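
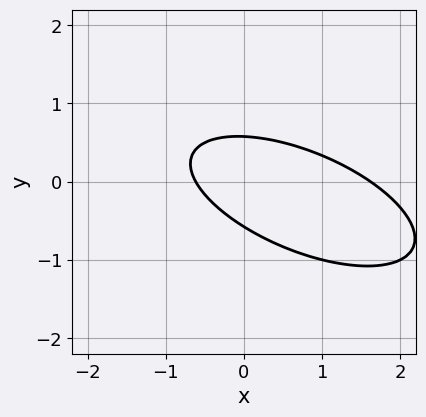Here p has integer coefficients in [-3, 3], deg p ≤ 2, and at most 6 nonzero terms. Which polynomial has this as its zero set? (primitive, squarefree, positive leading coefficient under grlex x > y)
The degree is 2 — a generic line meets the curve in up to 2 points.
The integer polynomial consistent with all of this is the stated p.

x^2 + 2*x*y + 3*y^2 - x - 1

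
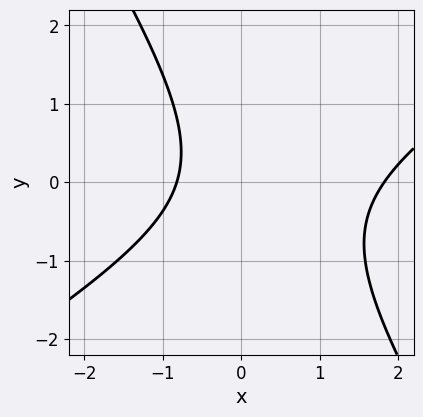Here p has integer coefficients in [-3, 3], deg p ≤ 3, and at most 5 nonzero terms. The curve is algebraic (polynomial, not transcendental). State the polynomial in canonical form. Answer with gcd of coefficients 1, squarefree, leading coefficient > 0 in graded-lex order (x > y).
2*x^2 - 2*x*y - 2*y^2 - 2*x - 3

First, the degree is 2 — no degree-1 curve has this shape.
Next, from the visible intercepts: no y-intercept at any integer in the box.
Finally, fitting integer coefficients to these (and the overall shape) gives p.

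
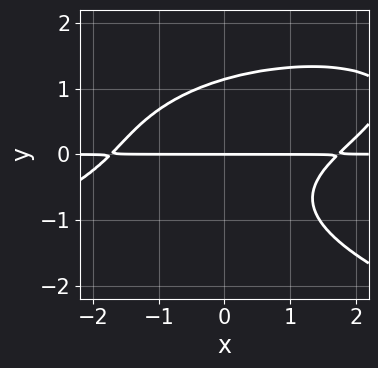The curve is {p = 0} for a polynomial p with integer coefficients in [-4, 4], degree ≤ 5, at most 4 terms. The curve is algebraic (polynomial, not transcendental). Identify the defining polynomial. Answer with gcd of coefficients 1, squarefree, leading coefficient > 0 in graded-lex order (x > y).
(a) The degree is 4 — no degree-3 curve has this shape.
(b) Observable constraints: it crosses the y-axis at the gridline y = 0; the visible x-axis segment lies entirely on the curve.
(c) Solving for integer coefficients yields p as stated.

2*y^4 + x^2*y - 2*x*y^2 - 3*y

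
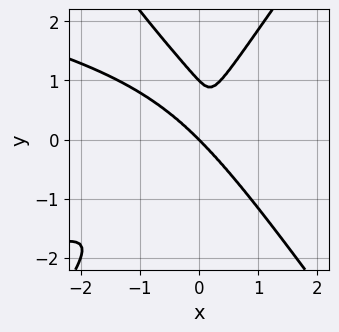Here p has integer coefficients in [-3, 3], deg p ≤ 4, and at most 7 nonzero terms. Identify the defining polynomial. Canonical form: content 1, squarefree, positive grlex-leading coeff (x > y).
2*x^2*y^2 - y^4 + 2*x^3 - x*y^2 + y^3

1. The degree is 4 — a generic line meets the curve in up to 4 points.
2. Against the integer gridlines: the y-axis gridline crossings are at y ∈ {0, 1}; one x-axis crossing is at x = 0.
3. Together with the visible shape, these determine p as stated.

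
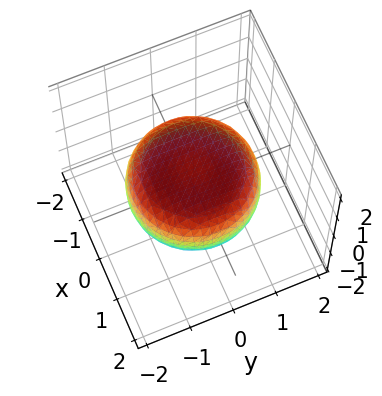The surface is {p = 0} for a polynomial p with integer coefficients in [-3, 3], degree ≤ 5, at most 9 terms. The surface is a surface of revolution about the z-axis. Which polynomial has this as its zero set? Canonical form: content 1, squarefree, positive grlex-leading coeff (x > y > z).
x^4 + 2*x^2*y^2 + y^4 - x^2 - y^2 + 3*z^2 - 2

First, degree: the shape is more complex than any degree-3 surface, so deg p = 4.
Then, symmetries: rotational symmetry about the z-axis ⇒ p depends on x, y only through x² + y².
Then, against the integer gridlines: a circular section at z = 0 has radius between 1 and 2.
Finally, the integer polynomial consistent with all of this is the stated p.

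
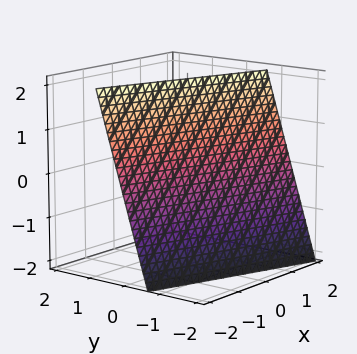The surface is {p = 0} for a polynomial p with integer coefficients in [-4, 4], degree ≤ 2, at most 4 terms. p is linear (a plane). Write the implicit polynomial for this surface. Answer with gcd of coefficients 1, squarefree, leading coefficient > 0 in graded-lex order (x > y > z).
1. deg p = 1. Every cross-section is a straight line — this is a plane.
2. Against the integer gridlines: one x-axis crossing is at x = -2; it crosses the z-axis at the gridline z = 2.
3. The integer polynomial consistent with all of this is the stated p.

x + 3*y - z + 2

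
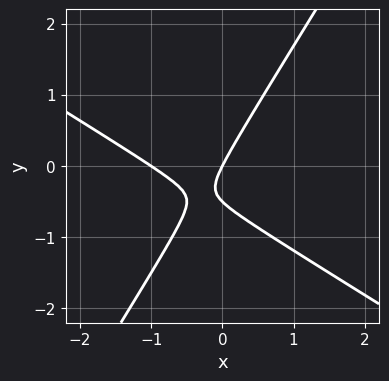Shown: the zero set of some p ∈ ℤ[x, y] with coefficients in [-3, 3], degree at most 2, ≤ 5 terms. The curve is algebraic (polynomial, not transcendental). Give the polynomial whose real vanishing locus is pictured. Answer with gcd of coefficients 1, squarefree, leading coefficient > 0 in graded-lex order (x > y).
(a) Degree: the shape is more complex than any degree-1 curve, so deg p = 2.
(b) From the visible intercepts: among the integer gridlines, it crosses the x-axis at x ∈ {-1, 0}; it meets the y-axis at y = 0 (among the integer gridlines).
(c) Together with the visible shape, these determine p as stated.

2*x^2 + 2*x*y - 2*y^2 + 2*x - y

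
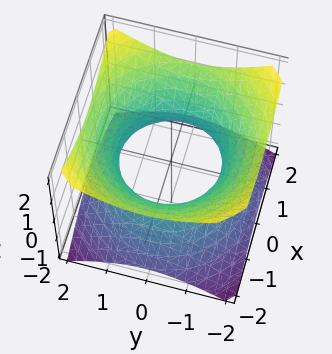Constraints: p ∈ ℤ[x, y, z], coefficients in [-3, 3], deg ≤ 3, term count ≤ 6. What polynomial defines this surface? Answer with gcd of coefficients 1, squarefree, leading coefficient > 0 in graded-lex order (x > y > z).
1. Degree: an hourglass — one-sheet hyperboloid; a quadric, so deg p = 2.
2. Symmetries: the z ↦ −z reflection is a symmetry, so z appears only in even powers; the surface is invariant under rotation about z: p = q(x² + y², z).
3. Reading off the gridlines: no z-intercept at any integer in the box; a circular section at z = 1 has radius between 1 and 2.
4. These observations pin down the coefficients.

2*x^2 + 2*y^2 - 3*z^2 - 3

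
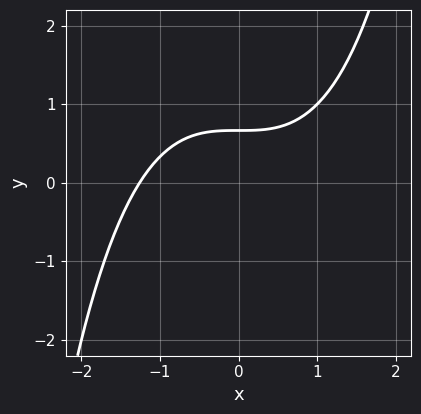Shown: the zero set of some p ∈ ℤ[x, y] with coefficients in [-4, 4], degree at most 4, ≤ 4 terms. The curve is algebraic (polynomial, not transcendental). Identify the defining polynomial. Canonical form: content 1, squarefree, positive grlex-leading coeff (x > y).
x^3 - 3*y + 2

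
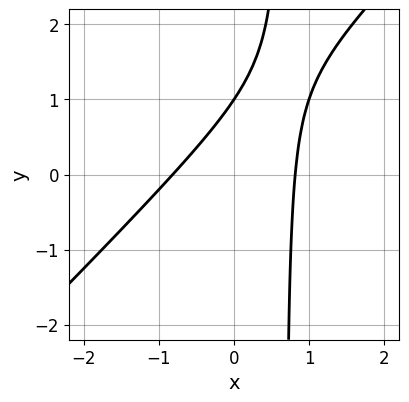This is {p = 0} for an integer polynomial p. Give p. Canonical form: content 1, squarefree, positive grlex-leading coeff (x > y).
First, deg p = 2. No degree-1 curve has this shape.
Then, checking where it meets the axes: one y-axis crossing is at y = 1.
Finally, together with the visible shape, these determine p as stated.

3*x^2 - 3*x*y + 2*y - 2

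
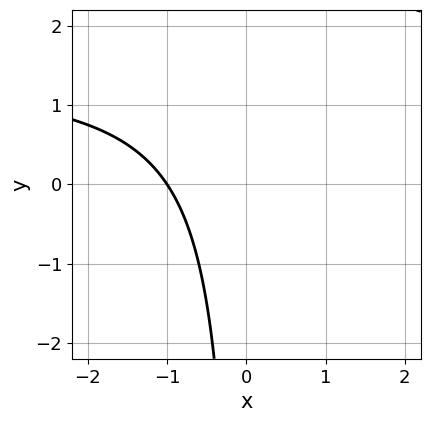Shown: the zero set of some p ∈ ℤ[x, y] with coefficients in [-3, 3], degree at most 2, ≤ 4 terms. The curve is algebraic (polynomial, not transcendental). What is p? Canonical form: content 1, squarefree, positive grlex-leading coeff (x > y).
2*x*y - 3*x - 3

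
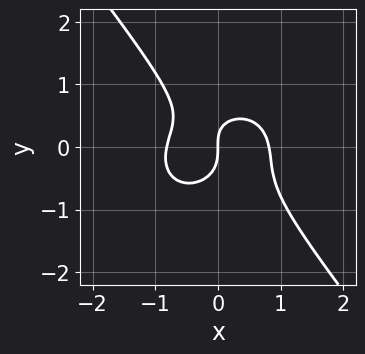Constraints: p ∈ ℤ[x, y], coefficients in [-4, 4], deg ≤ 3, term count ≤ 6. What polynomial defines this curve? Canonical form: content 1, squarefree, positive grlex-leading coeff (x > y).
(a) deg p = 3.
(b) From the visible intercepts: it meets the x-axis at x = 0 (among the integer gridlines); one y-axis crossing is at y = 0.
(c) Assembling these constraints gives the stated polynomial.

3*x^3 + 2*x*y^2 + 3*y^3 + x*y - 2*x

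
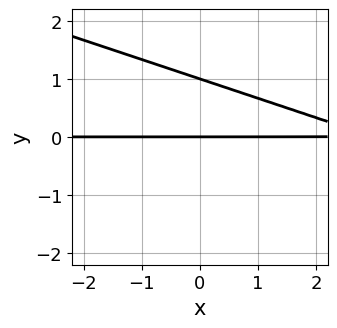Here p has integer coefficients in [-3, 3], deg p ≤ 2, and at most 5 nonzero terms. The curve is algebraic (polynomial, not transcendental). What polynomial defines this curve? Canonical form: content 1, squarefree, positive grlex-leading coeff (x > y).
First, degree: a generic line meets the curve in up to 2 points, so deg p = 2.
Then, observable constraints: every point of the x-axis in the box is on the curve; among the integer gridlines, it crosses the y-axis at y ∈ {0, 1}.
Finally, putting this together gives p.

x*y + 3*y^2 - 3*y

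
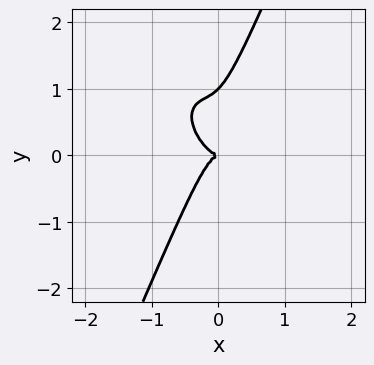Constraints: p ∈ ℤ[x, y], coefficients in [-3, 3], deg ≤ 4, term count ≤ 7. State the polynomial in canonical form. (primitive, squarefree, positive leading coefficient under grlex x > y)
First, the degree is 3 — the shape is more complex than any degree-2 curve.
Then, observable constraints: the y-axis gridline crossings are at y ∈ {0, 1}; one x-axis crossing is at x = 0.
Finally, matching integer coefficients to the picture gives p.

3*x^3 + 2*x^2*y + x*y^2 - y^3 + y^2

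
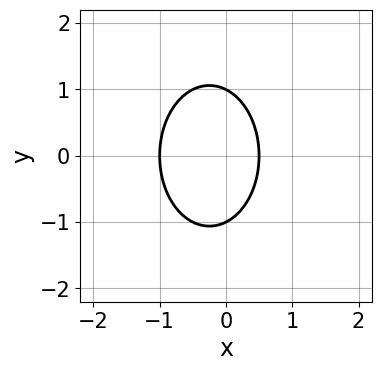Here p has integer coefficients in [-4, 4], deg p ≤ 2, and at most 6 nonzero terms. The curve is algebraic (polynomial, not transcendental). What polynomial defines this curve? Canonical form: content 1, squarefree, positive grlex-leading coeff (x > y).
2*x^2 + y^2 + x - 1

(a) Degree: a generic line meets the curve in up to 2 points, so deg p = 2.
(b) Symmetries: mirror symmetry y ↦ −y ⇒ only even powers of y.
(c) From the visible intercepts: it crosses the x-axis at the gridline x = -1; among the integer gridlines, it crosses the y-axis at y ∈ {-1, 1}.
(d) Together with the visible shape, these determine p as stated.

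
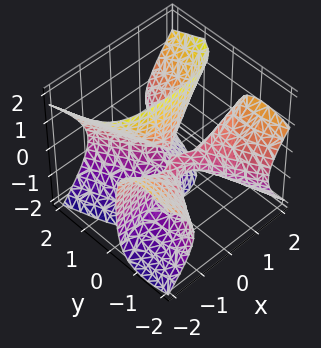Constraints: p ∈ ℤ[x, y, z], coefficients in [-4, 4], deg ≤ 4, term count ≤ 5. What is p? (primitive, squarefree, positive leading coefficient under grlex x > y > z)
3*x^2*y - y^3 - 3*y*z^2 + x^2 - 2*y*z

First, there are 2 components. Treating them together as one polynomial.
Next, deg p = 3. A generic line meets the surface in up to 3 points.
Then, from the axis intercepts and sections: the visible z-axis segment lies entirely on the surface; one x-axis crossing is at x = 0.
Finally, the integer polynomial consistent with all of this is the stated p.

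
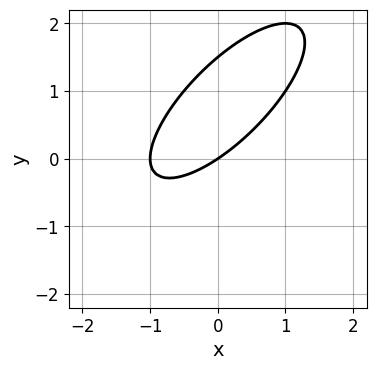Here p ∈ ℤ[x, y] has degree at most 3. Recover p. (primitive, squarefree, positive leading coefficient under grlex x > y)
2*x^2 - 3*x*y + 2*y^2 + 2*x - 3*y

Degree: no degree-1 curve has this shape, so deg p = 2.
Reading off the gridlines: it meets the y-axis at y = 0 (among the integer gridlines); the x-axis gridline crossings are at x ∈ {-1, 0}.
Matching integer coefficients to the picture gives p.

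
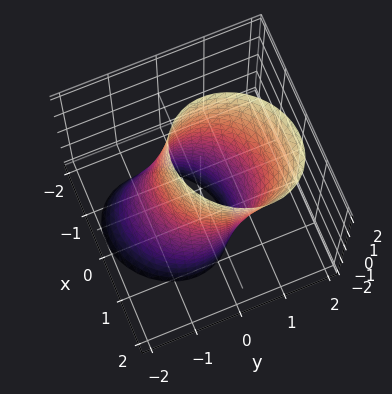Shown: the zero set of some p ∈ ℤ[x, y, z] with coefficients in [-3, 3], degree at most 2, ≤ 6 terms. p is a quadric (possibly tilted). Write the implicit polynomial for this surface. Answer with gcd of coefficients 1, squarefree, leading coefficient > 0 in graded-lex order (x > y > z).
First, deg p = 2.
Then, from the visible intercepts: the x-axis gridline crossings are at x ∈ {-1, 1}; among the integer gridlines, it crosses the y-axis at y ∈ {-1, 1}; it misses every integer gridline on the z-axis.
Finally, the integer polynomial consistent with all of this is the stated p.

3*x^2 - x*y + 3*y^2 - 2*y*z - 3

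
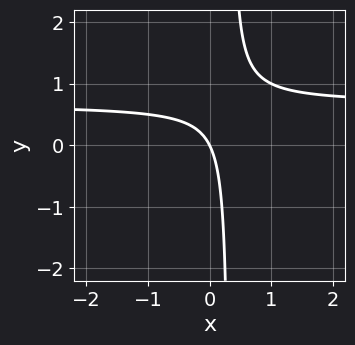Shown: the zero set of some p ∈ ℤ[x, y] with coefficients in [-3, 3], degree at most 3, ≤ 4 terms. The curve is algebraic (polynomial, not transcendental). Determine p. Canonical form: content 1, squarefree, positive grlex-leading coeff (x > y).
1. Degree: no degree-1 curve has this shape, so deg p = 2.
2. From the visible intercepts: it crosses the y-axis at the gridline y = 0; one x-axis crossing is at x = 0.
3. Assembling these constraints gives the stated polynomial.

3*x*y - 2*x - y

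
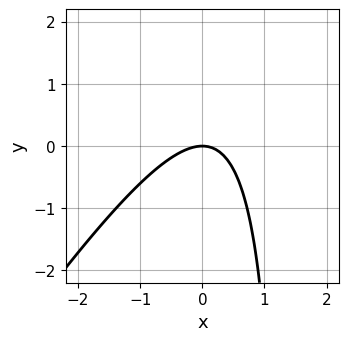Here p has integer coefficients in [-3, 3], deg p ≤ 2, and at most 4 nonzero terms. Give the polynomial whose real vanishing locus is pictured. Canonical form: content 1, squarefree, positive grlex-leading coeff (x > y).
Degree: the shape is more complex than any degree-1 curve, so deg p = 2.
Checking where it meets the axes: one y-axis crossing is at y = 0; one x-axis crossing is at x = 0.
These observations pin down the coefficients.

3*x^2 - 2*x*y + 3*y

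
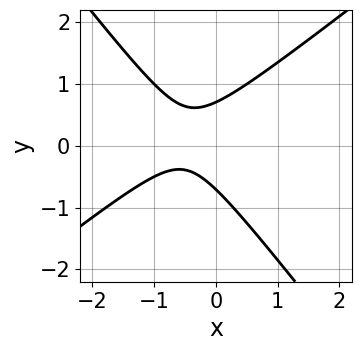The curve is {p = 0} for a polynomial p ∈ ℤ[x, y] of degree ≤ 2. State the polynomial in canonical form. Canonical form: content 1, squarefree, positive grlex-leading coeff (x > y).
2*x^2 - x*y - 2*y^2 + 2*x + 1

Degree: the shape is more complex than any degree-1 curve, so deg p = 2.
Against the integer gridlines: the curve avoids every integer x-axis point in the box.
Solving for integer coefficients yields p as stated.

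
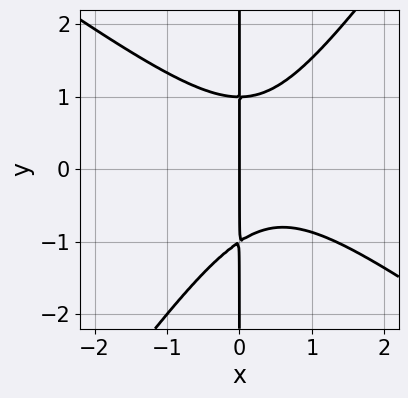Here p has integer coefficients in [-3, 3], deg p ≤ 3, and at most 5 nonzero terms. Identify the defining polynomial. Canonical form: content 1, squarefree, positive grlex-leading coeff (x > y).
1. Degree: no degree-2 curve has this shape, so deg p = 3.
2. Observable constraints: every point of the y-axis in the box is on the curve; it crosses the x-axis at the gridline x = 0.
3. Fitting integer coefficients to these (and the overall shape) gives p.

3*x^3 + 2*x^2*y - 3*x*y^2 - 2*x^2 + 3*x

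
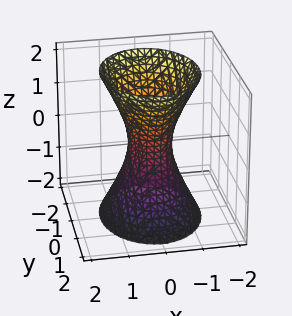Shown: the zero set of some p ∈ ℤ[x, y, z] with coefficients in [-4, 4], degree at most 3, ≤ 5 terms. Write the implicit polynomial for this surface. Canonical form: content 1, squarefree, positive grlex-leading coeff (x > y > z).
3*x^2 + 2*y^2 - z^2 - 1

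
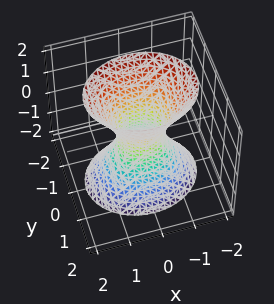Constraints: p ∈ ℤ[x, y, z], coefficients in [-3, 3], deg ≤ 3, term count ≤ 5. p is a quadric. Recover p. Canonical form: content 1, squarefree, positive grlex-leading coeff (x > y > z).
2*x^2 + 3*y^2 - z^2 - 1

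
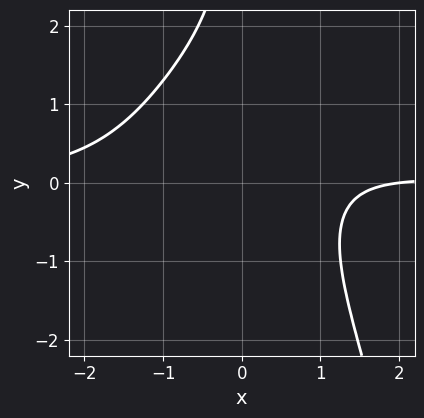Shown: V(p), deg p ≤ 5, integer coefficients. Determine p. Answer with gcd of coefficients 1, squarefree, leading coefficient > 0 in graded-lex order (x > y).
x^3*y + x*y^2 - x + 2

Degree: no degree-3 curve has this shape, so deg p = 4.
From the axis intercepts and sections: one x-axis crossing is at x = 2; the curve avoids every integer y-axis point in the box.
Putting this together gives p.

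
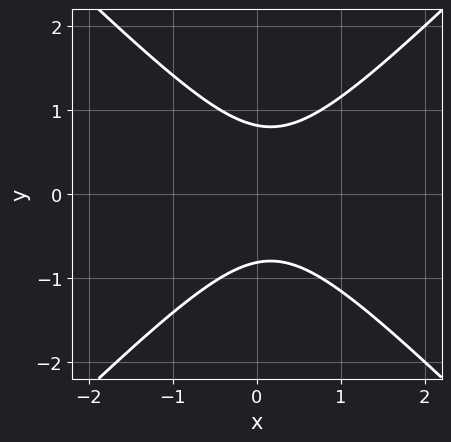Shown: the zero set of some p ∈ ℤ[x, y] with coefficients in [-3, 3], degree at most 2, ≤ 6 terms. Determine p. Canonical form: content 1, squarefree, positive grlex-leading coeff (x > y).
3*x^2 - 3*y^2 - x + 2

(a) Degree: no degree-1 curve has this shape, so deg p = 2.
(b) Symmetries: mirror symmetry y ↦ −y ⇒ only even powers of y.
(c) Observable constraints: no x-intercept at any integer in the box.
(d) Together with the visible shape, these determine p as stated.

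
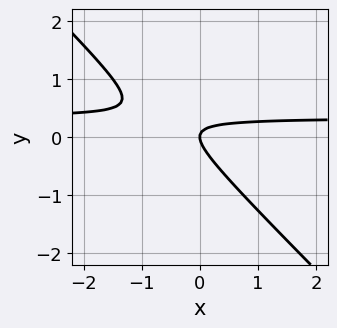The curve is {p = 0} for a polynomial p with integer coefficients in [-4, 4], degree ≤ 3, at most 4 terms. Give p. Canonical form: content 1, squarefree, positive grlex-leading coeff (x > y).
3*x*y + 3*y^2 - x

Degree: no degree-1 curve has this shape, so deg p = 2.
Observable constraints: it meets the x-axis at x = 0 (among the integer gridlines); it meets the y-axis at y = 0 (among the integer gridlines).
Solving for integer coefficients yields p as stated.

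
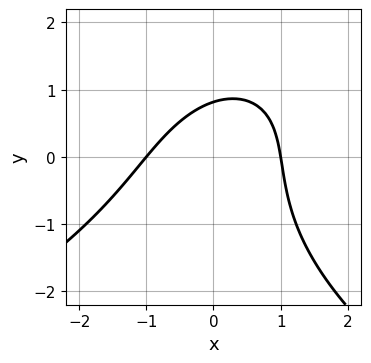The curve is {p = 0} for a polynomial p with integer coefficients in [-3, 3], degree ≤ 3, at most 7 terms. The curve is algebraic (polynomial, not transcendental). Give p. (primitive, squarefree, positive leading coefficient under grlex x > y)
y^3 + 3*x^2 - 2*x*y + 3*y - 3

The degree is 3 — no degree-2 curve has this shape.
Reading off the gridlines: among the integer gridlines, it crosses the x-axis at x ∈ {-1, 1}.
Together with the visible shape, these determine p as stated.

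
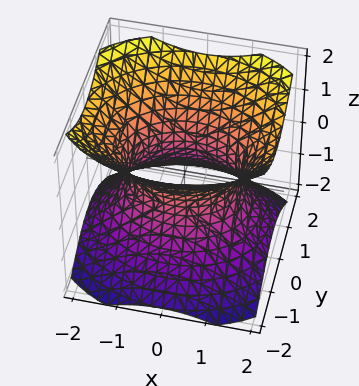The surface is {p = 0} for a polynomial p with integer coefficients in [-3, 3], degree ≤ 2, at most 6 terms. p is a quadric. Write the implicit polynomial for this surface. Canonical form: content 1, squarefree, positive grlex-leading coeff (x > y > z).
2*x^2 + 3*y^2 - 3*z^2 - 3

(a) deg p = 2. An hourglass — one-sheet hyperboloid; a quadric.
(b) Symmetries: mirror symmetry x ↦ −x ⇒ only even powers of x; it's symmetric under z → −z, forcing even powers of z; it's symmetric under y → −y, forcing even powers of y.
(c) Reading off the gridlines: the y-axis gridline crossings are at y ∈ {-1, 1}; no z-intercept at any integer in the box.
(d) These observations pin down the coefficients.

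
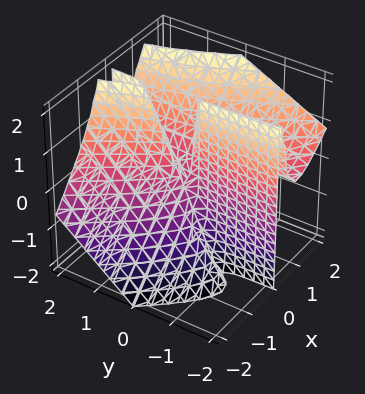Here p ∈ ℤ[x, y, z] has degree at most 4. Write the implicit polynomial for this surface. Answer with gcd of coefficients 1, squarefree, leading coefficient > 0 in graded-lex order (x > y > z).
3*x^3 + 2*x^2*y - 3*x^2*z - x*y

The degree is 3 — a generic line meets the surface in up to 3 points.
Reading off the gridlines: every point of the z-axis in the box is on the surface; it meets the x-axis at x = 0 (among the integer gridlines); every point of the y-axis in the box is on the surface.
These observations pin down the coefficients.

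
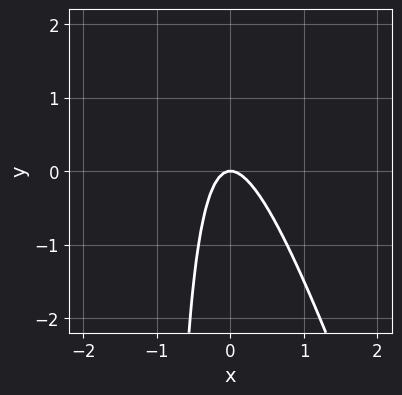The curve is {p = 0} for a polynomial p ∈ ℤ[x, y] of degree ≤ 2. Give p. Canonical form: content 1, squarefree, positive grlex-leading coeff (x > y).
(a) deg p = 2. A generic line meets the curve in up to 2 points.
(b) From the axis intercepts and sections: one x-axis crossing is at x = 0; one y-axis crossing is at y = 0.
(c) The integer polynomial consistent with all of this is the stated p.

3*x^2 + x*y + y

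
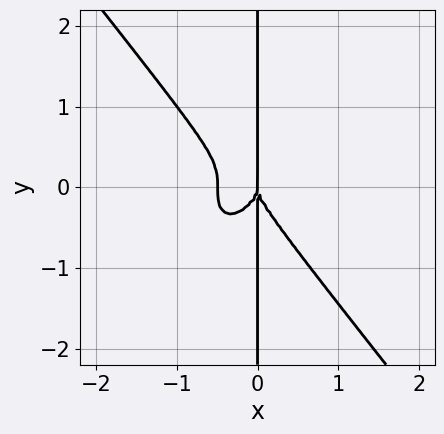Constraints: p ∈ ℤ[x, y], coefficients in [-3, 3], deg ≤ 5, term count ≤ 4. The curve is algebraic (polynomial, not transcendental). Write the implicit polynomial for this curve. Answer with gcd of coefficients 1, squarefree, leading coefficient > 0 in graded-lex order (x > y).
2*x^4 + x*y^3 + x^3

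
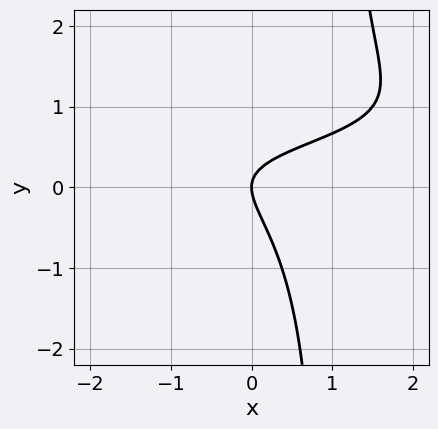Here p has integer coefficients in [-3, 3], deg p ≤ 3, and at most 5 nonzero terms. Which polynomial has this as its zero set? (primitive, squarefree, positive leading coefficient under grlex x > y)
3*x*y^2 - 3*x*y - 3*y^2 + 2*x

First, deg p = 3.
Then, from the visible intercepts: one x-axis crossing is at x = 0; it meets the y-axis at y = 0 (among the integer gridlines).
Finally, fitting integer coefficients to these (and the overall shape) gives p.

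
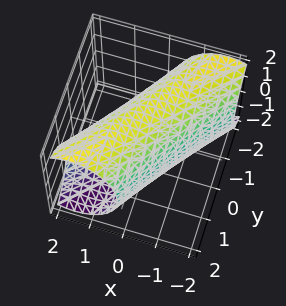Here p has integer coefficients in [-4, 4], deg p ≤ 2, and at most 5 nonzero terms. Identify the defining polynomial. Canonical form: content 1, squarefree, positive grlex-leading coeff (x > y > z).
2*x^2 - 3*x*y + y^2 + z^2 - 3

The degree is 2 — the shape is more complex than any degree-1 surface.
Solving for integer coefficients yields p as stated.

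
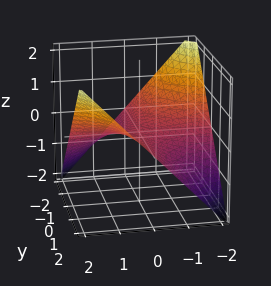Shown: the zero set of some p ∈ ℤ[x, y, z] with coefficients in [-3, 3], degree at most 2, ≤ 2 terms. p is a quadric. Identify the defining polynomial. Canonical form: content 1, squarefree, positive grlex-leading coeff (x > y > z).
Degree: a saddle surface; a quadric, so deg p = 2.
From the axis intercepts and sections: the visible y-axis segment lies entirely on the surface; one z-axis crossing is at z = 0; every point of the x-axis in the box is on the surface.
Fitting integer coefficients to these (and the overall shape) gives p.

x*y - 2*z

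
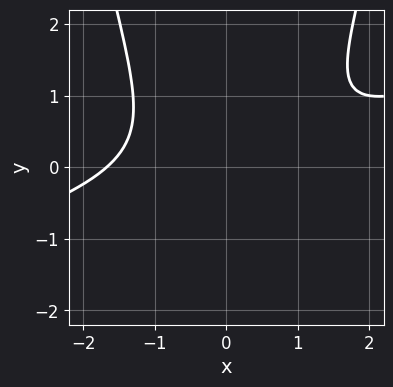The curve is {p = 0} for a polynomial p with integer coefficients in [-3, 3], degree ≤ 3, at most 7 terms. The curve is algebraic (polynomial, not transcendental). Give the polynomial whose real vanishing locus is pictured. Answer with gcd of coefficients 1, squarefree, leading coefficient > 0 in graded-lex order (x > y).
First, deg p = 3.
Then, reading off the gridlines: the curve avoids every integer y-axis point in the box.
Finally, putting this together gives p.

x^3 - 3*x^2*y + 3*y^2 - x + 3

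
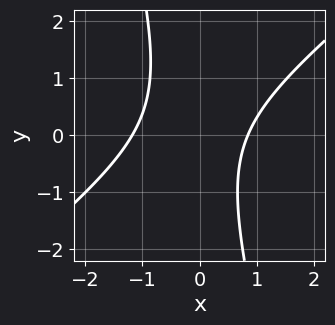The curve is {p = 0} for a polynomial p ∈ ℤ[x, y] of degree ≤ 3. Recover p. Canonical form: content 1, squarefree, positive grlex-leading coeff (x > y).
3*x^2 - 3*x*y - y^2 + x - 3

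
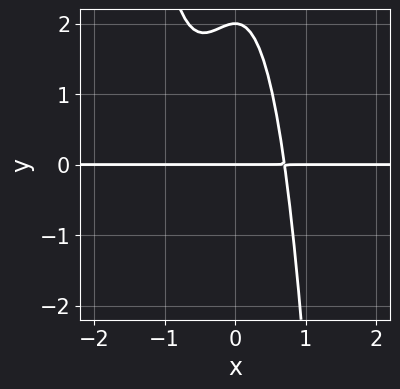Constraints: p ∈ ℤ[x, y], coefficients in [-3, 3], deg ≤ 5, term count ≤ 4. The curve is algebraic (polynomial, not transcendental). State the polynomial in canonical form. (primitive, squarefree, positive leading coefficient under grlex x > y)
The degree is 4 — a generic line meets the curve in up to 4 points.
Observable constraints: the y-axis gridline crossings are at y ∈ {0, 2}; every point of the x-axis in the box is on the curve.
These observations pin down the coefficients.

3*x^3*y + 2*x^2*y + y^2 - 2*y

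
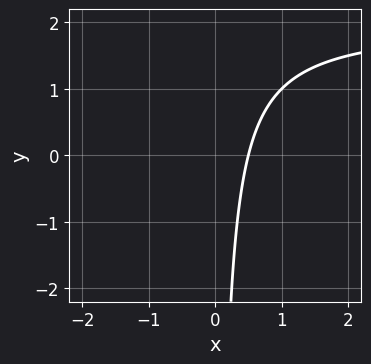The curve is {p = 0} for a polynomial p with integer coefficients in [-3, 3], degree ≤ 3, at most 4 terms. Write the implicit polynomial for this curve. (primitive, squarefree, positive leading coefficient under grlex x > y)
First, degree: a generic line meets the curve in up to 2 points, so deg p = 2.
Then, against the integer gridlines: the curve avoids every integer y-axis point in the box.
Finally, the integer polynomial consistent with all of this is the stated p.

x*y - 2*x + 1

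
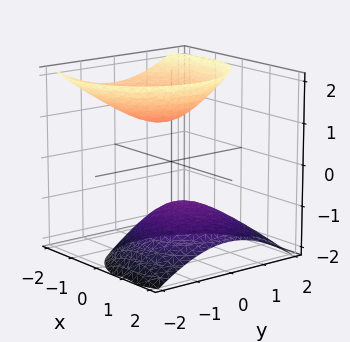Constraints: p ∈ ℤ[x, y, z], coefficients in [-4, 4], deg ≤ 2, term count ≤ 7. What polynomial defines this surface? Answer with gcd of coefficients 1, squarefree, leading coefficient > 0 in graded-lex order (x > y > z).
First, I count 2 distinct pieces.
Then, deg p = 2.
Next, observable constraints: the z-axis gridline crossings are at z ∈ {-1, 1}; it misses every integer gridline on the x-axis.
Finally, matching integer coefficients to the picture gives p.

x^2 + x*z + y^2 - z^2 + 1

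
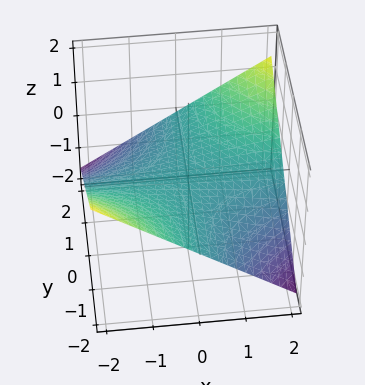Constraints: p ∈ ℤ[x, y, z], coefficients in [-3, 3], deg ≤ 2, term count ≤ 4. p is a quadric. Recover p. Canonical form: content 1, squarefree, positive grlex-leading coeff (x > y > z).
1. Degree: a hyperbolic paraboloid; a quadric, so deg p = 2.
2. Reading off the gridlines: the visible y-axis segment lies entirely on the surface; it crosses the z-axis at the gridline z = 0; the visible x-axis segment lies entirely on the surface.
3. Assembling these constraints gives the stated polynomial.

x*y - 3*z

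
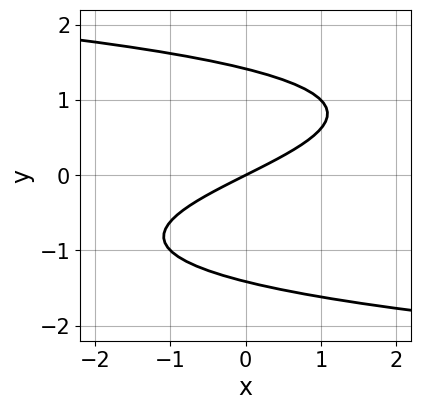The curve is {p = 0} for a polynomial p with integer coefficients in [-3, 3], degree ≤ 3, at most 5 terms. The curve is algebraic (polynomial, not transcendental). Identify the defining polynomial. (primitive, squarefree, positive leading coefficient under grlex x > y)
First, deg p = 3.
Next, observable constraints: it meets the y-axis at y = 0 (among the integer gridlines); it meets the x-axis at x = 0 (among the integer gridlines).
Finally, putting this together gives p.

y^3 + x - 2*y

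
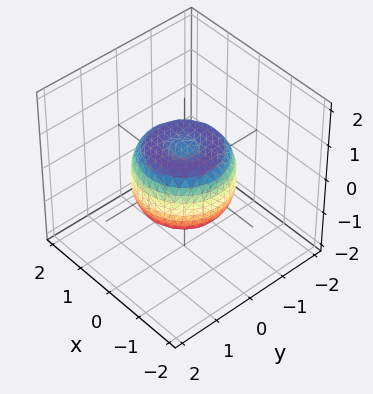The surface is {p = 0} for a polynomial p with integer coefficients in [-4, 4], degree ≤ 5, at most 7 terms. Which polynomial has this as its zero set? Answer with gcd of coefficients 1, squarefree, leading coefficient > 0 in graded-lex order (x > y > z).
2*x^4 + 4*x^2*y^2 + 2*y^4 - 2*x^2 - 2*y^2 + 2*z^2 - 1

First, degree: a generic line meets the surface in up to 4 points, so deg p = 4.
Next, symmetries: rotational symmetry about the z-axis ⇒ p depends on x, y only through x² + y².
Then, reading off the gridlines: a circular section at z = 0 has radius between 1 and 2.
Finally, putting this together gives p.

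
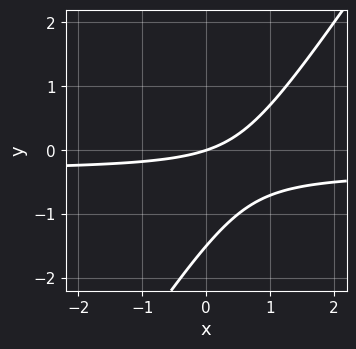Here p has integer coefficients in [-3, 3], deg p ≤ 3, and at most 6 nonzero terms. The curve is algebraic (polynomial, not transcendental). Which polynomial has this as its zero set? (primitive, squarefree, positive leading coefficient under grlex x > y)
(a) deg p = 2. A generic line meets the curve in up to 2 points.
(b) From the axis intercepts and sections: it meets the y-axis at y = 0 (among the integer gridlines); it crosses the x-axis at the gridline x = 0.
(c) Assembling these constraints gives the stated polynomial.

3*x*y - 2*y^2 + x - 3*y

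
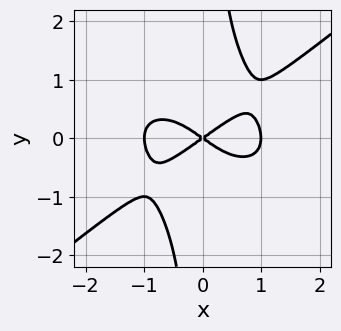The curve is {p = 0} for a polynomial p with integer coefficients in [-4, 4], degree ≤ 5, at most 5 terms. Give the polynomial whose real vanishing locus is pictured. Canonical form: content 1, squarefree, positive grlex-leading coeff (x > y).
x^4 - 2*x*y^3 - x^2 + 2*y^2

First, the degree is 4 — a generic line meets the curve in up to 4 points.
Then, against the integer gridlines: it meets the y-axis at y = 0 (among the integer gridlines); among the integer gridlines, it crosses the x-axis at x ∈ {-1, 0, 1}.
Finally, the integer polynomial consistent with all of this is the stated p.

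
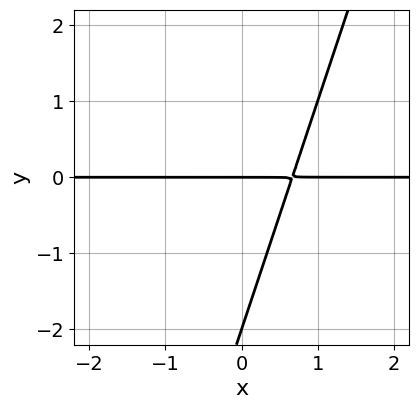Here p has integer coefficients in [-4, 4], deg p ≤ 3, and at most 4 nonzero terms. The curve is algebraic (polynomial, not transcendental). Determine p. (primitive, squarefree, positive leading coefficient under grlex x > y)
3*x*y - y^2 - 2*y

The degree is 2 — the shape is more complex than any degree-1 curve.
Against the integer gridlines: the visible x-axis segment lies entirely on the curve; among the integer gridlines, it crosses the y-axis at y ∈ {-2, 0}.
Together with the visible shape, these determine p as stated.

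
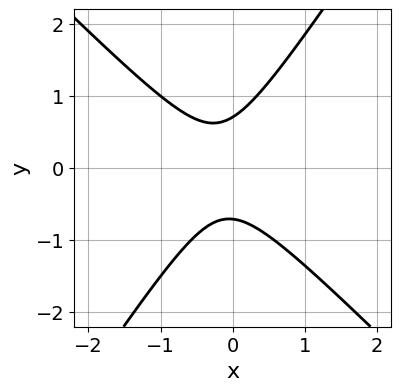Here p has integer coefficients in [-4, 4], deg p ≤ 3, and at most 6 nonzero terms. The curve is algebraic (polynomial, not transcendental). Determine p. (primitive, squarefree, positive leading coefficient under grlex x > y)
3*x^2 + x*y - 2*y^2 + x + 1

(a) Degree: the shape is more complex than any degree-1 curve, so deg p = 2.
(b) From the axis intercepts and sections: the curve avoids every integer x-axis point in the box.
(c) Solving for integer coefficients yields p as stated.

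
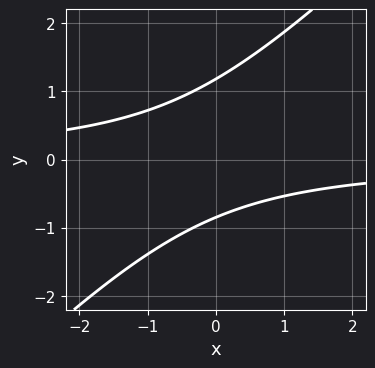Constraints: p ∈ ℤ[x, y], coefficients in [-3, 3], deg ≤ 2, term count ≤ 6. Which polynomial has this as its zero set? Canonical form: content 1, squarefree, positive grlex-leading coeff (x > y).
deg p = 2.
Against the integer gridlines: the curve avoids every integer x-axis point in the box.
These observations pin down the coefficients.

3*x*y - 3*y^2 + y + 3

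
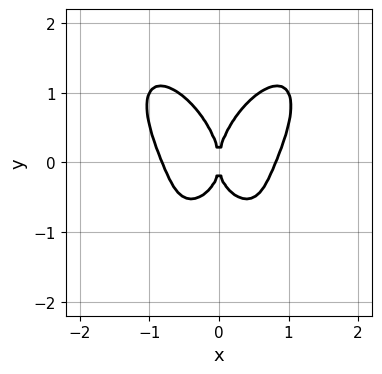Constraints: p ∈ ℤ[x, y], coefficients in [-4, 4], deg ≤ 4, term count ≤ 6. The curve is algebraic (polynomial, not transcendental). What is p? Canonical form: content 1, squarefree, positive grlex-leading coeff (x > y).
1. deg p = 4. A generic line meets the curve in up to 4 points.
2. Symmetries: the x ↦ −x reflection is a symmetry, so x appears only in even powers.
3. Observable constraints: it meets the x-axis at x = 0 (among the integer gridlines); it crosses the y-axis at the gridline y = 0.
4. These observations pin down the coefficients.

3*x^4 + y^4 - 2*x^2*y - 2*x^2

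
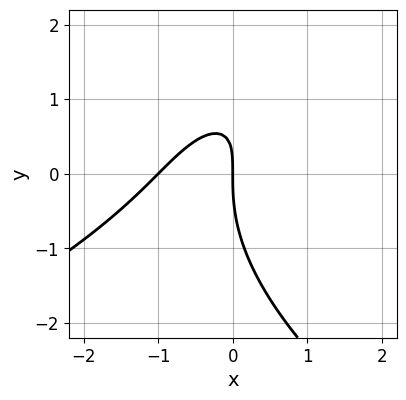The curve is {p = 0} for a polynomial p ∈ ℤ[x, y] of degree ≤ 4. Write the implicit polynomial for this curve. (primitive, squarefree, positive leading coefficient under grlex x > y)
y^3 + 3*x^2 - 3*x*y + 3*x

First, deg p = 3. No degree-2 curve has this shape.
Next, from the axis intercepts and sections: among the integer gridlines, it crosses the x-axis at x ∈ {-1, 0}; one y-axis crossing is at y = 0.
Finally, matching integer coefficients to the picture gives p.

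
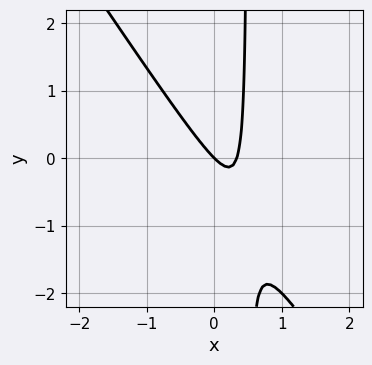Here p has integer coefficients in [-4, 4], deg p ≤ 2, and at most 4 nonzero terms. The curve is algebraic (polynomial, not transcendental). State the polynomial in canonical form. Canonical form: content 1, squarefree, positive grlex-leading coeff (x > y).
First, degree: no degree-1 curve has this shape, so deg p = 2.
Next, observable constraints: it meets the y-axis at y = 0 (among the integer gridlines); one x-axis crossing is at x = 0.
Finally, matching integer coefficients to the picture gives p.

3*x^2 + 2*x*y - x - y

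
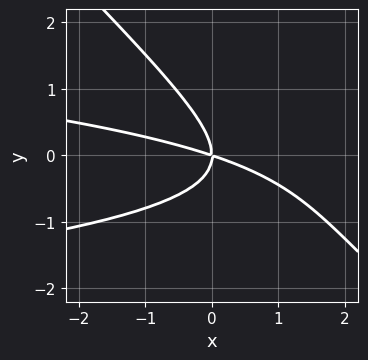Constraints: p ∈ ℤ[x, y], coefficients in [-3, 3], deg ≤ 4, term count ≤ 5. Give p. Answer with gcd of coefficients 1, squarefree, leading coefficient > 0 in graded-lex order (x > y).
3*x*y^2 + 3*y^3 + x^2 + 3*x*y

1. Degree: a generic line meets the curve in up to 3 points, so deg p = 3.
2. From the axis intercepts and sections: it crosses the y-axis at the gridline y = 0; it crosses the x-axis at the gridline x = 0.
3. Solving for integer coefficients yields p as stated.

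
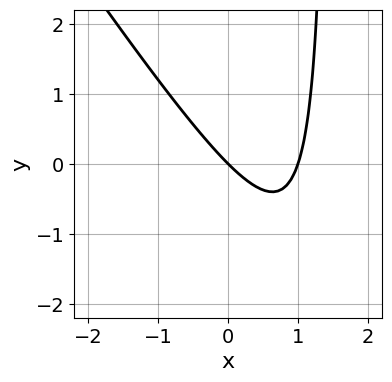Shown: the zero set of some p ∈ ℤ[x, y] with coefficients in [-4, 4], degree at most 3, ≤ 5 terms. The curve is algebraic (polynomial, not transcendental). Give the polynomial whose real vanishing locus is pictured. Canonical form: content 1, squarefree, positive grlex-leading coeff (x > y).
(a) The degree is 2 — the shape is more complex than any degree-1 curve.
(b) Checking where it meets the axes: among the integer gridlines, it crosses the x-axis at x ∈ {0, 1}; one y-axis crossing is at y = 0.
(c) Putting this together gives p.

3*x^2 + 2*x*y - 3*x - 3*y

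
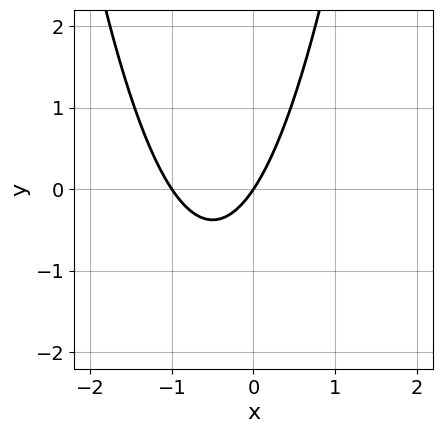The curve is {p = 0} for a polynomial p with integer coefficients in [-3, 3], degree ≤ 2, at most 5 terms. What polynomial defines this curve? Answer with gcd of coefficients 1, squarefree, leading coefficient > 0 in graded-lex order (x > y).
(a) The degree is 2 — no degree-1 curve has this shape.
(b) Reading off the gridlines: among the integer gridlines, it crosses the x-axis at x ∈ {-1, 0}; one y-axis crossing is at y = 0.
(c) The integer polynomial consistent with all of this is the stated p.

3*x^2 + 3*x - 2*y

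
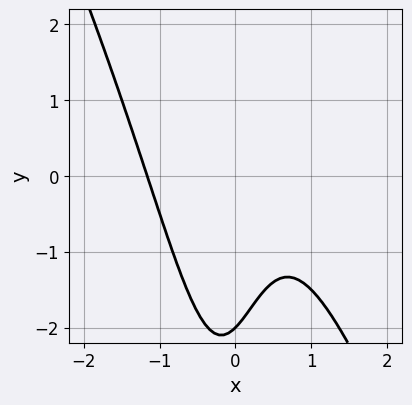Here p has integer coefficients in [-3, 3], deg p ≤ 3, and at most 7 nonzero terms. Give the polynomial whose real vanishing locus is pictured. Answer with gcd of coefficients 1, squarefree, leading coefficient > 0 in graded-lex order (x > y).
2*x^3 + x^2*y - x + y + 2

First, deg p = 3.
Then, against the integer gridlines: it crosses the y-axis at the gridline y = -2.
Finally, putting this together gives p.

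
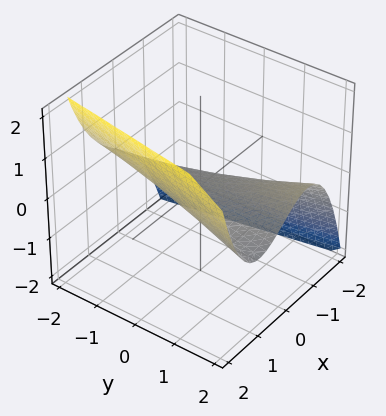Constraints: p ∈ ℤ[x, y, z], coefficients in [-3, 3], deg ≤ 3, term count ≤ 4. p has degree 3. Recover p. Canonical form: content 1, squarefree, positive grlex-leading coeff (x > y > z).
x^3 - x*y - 3*z

(a) deg p = 3. A generic line meets the surface in up to 3 points.
(b) From the visible intercepts: it meets the z-axis at z = 0 (among the integer gridlines); the visible y-axis segment lies entirely on the surface; it meets the x-axis at x = 0 (among the integer gridlines).
(c) The integer polynomial consistent with all of this is the stated p.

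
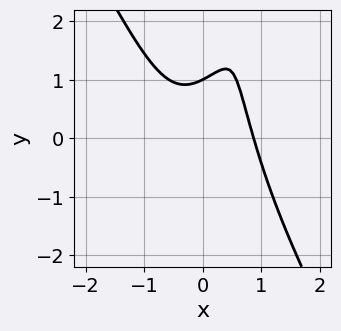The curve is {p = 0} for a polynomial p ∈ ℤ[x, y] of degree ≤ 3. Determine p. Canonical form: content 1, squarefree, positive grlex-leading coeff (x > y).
3*x^3 - x*y^2 + 2*y - 2

First, the degree is 3 — no degree-2 curve has this shape.
Next, observable constraints: it crosses the y-axis at the gridline y = 1.
Finally, solving for integer coefficients yields p as stated.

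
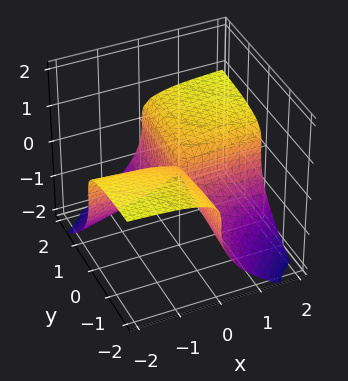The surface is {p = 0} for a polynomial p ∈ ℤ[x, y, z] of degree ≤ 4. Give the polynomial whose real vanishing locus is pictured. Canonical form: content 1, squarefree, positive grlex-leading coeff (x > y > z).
The degree is 3 — no degree-2 surface has this shape.
From the axis intercepts and sections: it meets the z-axis at z = 0 (among the integer gridlines); the visible y-axis segment lies entirely on the surface; the visible x-axis segment lies entirely on the surface.
Assembling these constraints gives the stated polynomial.

x*y*z + z^3 - x*y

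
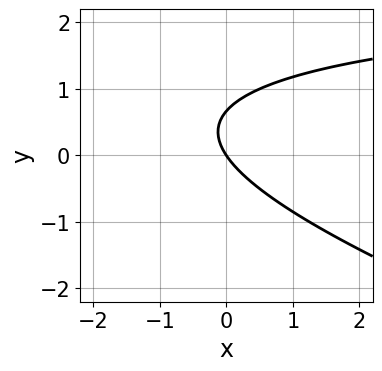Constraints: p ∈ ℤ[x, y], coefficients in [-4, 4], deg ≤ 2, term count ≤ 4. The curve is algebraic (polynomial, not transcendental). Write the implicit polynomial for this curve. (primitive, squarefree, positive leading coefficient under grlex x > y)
Degree: a generic line meets the curve in up to 2 points, so deg p = 2.
Checking where it meets the axes: one y-axis crossing is at y = 0; it crosses the x-axis at the gridline x = 0.
Assembling these constraints gives the stated polynomial.

x*y + 3*y^2 - 3*x - 2*y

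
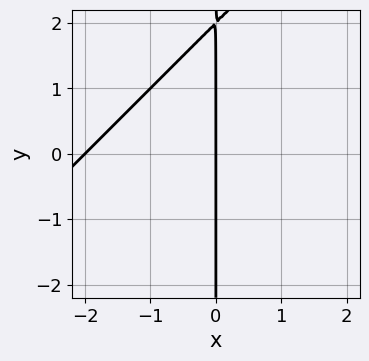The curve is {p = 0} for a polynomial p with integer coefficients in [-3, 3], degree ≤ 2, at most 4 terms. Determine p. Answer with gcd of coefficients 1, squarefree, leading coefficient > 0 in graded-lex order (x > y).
The degree is 2 — the shape is more complex than any degree-1 curve.
Reading off the gridlines: every point of the y-axis in the box is on the curve; the x-axis gridline crossings are at x ∈ {-2, 0}.
Assembling these constraints gives the stated polynomial.

x^2 - x*y + 2*x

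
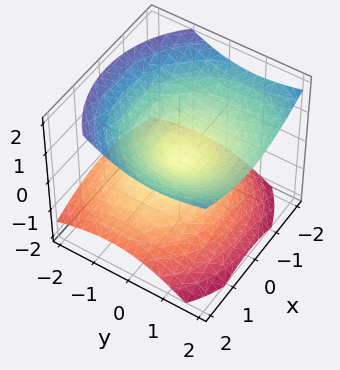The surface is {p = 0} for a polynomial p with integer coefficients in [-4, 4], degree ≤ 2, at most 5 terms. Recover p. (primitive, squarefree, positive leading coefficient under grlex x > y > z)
x^2 + y^2 - y*z - 2*z^2

(a) Degree: the shape is more complex than any degree-1 surface, so deg p = 2.
(b) Checking where it meets the axes: one y-axis crossing is at y = 0; one z-axis crossing is at z = 0; one x-axis crossing is at x = 0.
(c) The integer polynomial consistent with all of this is the stated p.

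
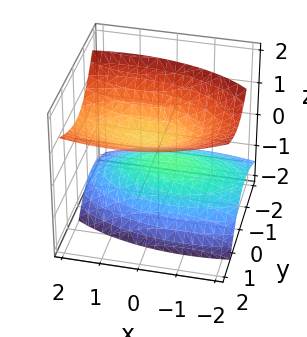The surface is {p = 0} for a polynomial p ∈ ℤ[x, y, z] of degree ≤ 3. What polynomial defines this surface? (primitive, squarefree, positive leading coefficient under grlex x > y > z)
x^2 - x*z + 3*y^2 - 3*y*z - 3*z^2 + 1

(a) The picture has 2 separate pieces. Treating them together as one polynomial.
(b) Degree: no degree-1 surface has this shape, so deg p = 2.
(c) From the axis intercepts and sections: the surface avoids every integer y-axis point in the box; it misses every integer gridline on the x-axis.
(d) The integer polynomial consistent with all of this is the stated p.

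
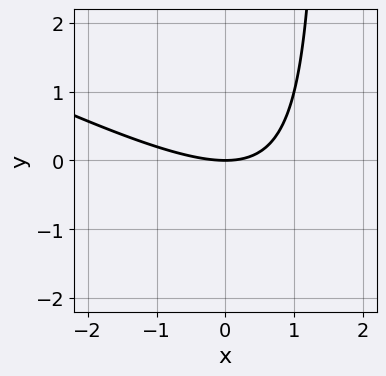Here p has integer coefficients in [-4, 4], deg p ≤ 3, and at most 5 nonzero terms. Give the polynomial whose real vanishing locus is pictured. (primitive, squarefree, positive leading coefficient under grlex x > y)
x^2 + 2*x*y - 3*y

(a) deg p = 2. The shape is more complex than any degree-1 curve.
(b) From the visible intercepts: it crosses the y-axis at the gridline y = 0; it meets the x-axis at x = 0 (among the integer gridlines).
(c) These observations pin down the coefficients.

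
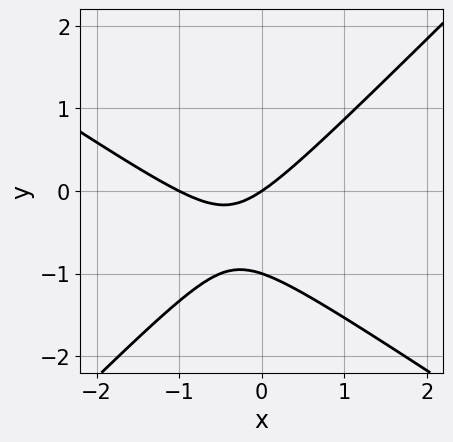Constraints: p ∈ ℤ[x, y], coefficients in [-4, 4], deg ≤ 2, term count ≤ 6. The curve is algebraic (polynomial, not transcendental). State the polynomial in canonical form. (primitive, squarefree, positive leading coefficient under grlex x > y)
The degree is 2 — no degree-1 curve has this shape.
Reading off the gridlines: the x-axis gridline crossings are at x ∈ {-1, 0}; among the integer gridlines, it crosses the y-axis at y ∈ {-1, 0}.
Together with the visible shape, these determine p as stated.

2*x^2 + x*y - 3*y^2 + 2*x - 3*y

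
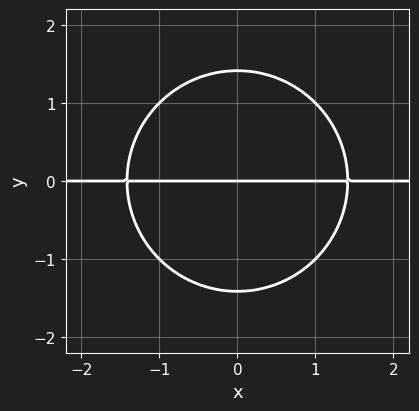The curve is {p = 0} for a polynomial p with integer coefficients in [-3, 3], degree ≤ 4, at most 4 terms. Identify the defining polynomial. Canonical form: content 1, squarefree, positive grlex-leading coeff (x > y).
x^2*y + y^3 - 2*y

(a) The degree is 3 — the shape is more complex than any degree-2 curve.
(b) Symmetries: mirror symmetry x ↦ −x ⇒ only even powers of x.
(c) From the visible intercepts: every point of the x-axis in the box is on the curve; one y-axis crossing is at y = 0.
(d) These observations pin down the coefficients.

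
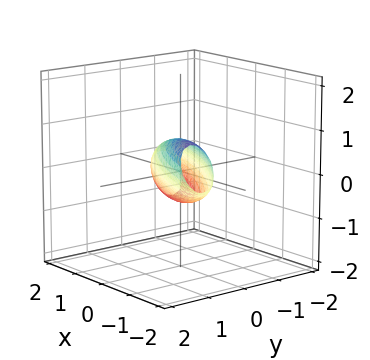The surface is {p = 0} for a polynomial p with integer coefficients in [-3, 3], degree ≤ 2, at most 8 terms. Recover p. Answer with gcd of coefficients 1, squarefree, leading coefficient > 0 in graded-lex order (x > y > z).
x^2 + 3*x*y + 3*y^2 - 2*y*z + 2*z^2 - 1

1. deg p = 2. A generic line meets the surface in up to 2 points.
2. From the axis intercepts and sections: the x-axis gridline crossings are at x ∈ {-1, 1}.
3. Assembling these constraints gives the stated polynomial.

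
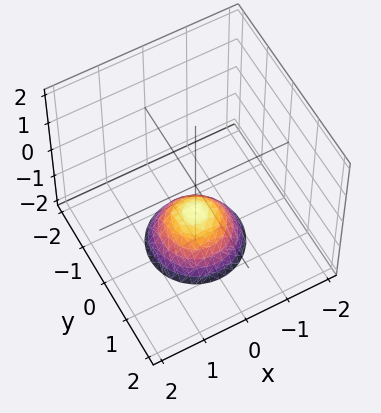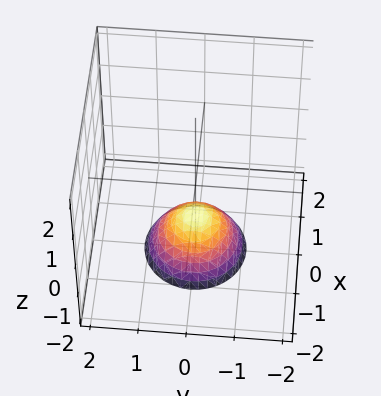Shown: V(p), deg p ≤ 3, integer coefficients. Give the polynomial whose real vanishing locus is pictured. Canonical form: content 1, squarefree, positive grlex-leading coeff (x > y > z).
Degree: no degree-1 surface has this shape, so deg p = 2.
Symmetries: rotational symmetry about the z-axis ⇒ p depends on x, y only through x² + y².
From the visible intercepts: a circular section at z = -2 has radius exactly 1; it meets the z-axis at z = -1 (among the integer gridlines); it misses every integer gridline on the x-axis; the surface avoids every integer y-axis point in the box.
Matching integer coefficients to the picture gives p.

x^2 + y^2 + z + 1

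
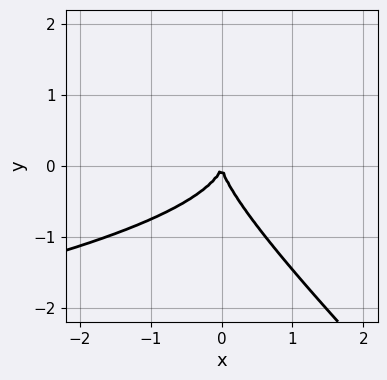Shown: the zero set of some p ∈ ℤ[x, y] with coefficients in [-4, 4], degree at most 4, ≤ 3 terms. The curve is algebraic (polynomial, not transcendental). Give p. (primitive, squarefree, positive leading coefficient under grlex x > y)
x*y^2 + y^3 + x^2

First, degree: the shape is more complex than any degree-2 curve, so deg p = 3.
Then, observable constraints: it crosses the y-axis at the gridline y = 0; it meets the x-axis at x = 0 (among the integer gridlines).
Finally, the integer polynomial consistent with all of this is the stated p.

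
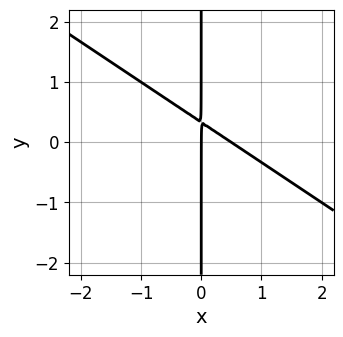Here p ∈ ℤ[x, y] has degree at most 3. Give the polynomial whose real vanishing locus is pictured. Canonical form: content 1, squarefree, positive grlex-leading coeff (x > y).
(a) The degree is 2 — no degree-1 curve has this shape.
(b) Reading off the gridlines: it crosses the x-axis at the gridline x = 0; the visible y-axis segment lies entirely on the curve.
(c) Matching integer coefficients to the picture gives p.

2*x^2 + 3*x*y - x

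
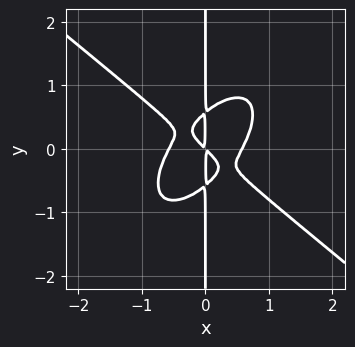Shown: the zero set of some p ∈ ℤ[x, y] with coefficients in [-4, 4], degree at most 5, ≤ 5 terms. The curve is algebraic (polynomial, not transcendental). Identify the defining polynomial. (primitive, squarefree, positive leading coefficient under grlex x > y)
3*x^4 - 2*x^2*y^2 + 3*x*y^3 - x^2 - x*y

1. Degree: the shape is more complex than any degree-3 curve, so deg p = 4.
2. From the axis intercepts and sections: the visible y-axis segment lies entirely on the curve.
3. Together with the visible shape, these determine p as stated.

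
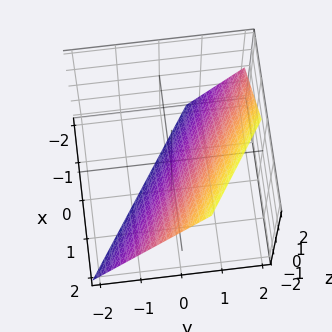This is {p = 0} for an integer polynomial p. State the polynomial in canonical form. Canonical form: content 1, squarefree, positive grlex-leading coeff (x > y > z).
Degree: every cross-section is a straight line — this is a plane, so deg p = 1.
Checking where it meets the axes: one x-axis crossing is at x = 1; one z-axis crossing is at z = -1.
Fitting integer coefficients to these (and the overall shape) gives p.

2*x + 3*y - 2*z - 2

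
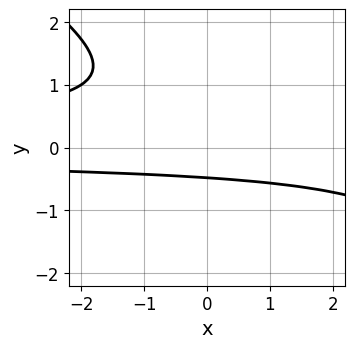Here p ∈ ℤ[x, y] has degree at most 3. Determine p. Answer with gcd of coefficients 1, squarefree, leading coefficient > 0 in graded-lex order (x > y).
(a) deg p = 3. The shape is more complex than any degree-2 curve.
(b) From the visible intercepts: no x-intercept at any integer in the box.
(c) Putting this together gives p.

2*x*y^2 + 3*y^3 - 3*y^2 + 2*y + 2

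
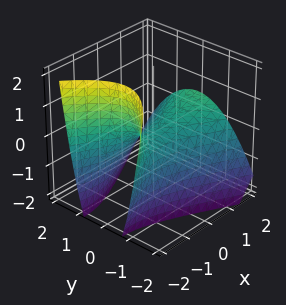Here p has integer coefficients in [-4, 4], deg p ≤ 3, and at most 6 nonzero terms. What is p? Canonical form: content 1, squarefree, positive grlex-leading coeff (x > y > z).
x^2 - 2*x*z - 3*y^2 - 3*z

1. The degree is 2 — a generic line meets the surface in up to 2 points.
2. Against the integer gridlines: one x-axis crossing is at x = 0; it crosses the y-axis at the gridline y = 0; it crosses the z-axis at the gridline z = 0.
3. Assembling these constraints gives the stated polynomial.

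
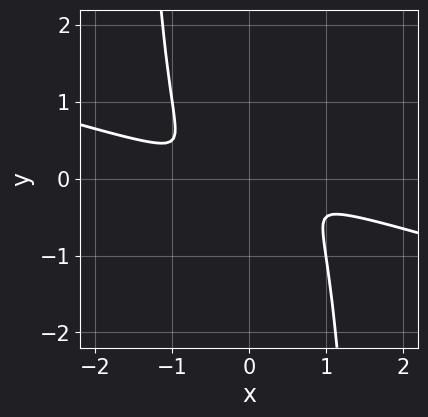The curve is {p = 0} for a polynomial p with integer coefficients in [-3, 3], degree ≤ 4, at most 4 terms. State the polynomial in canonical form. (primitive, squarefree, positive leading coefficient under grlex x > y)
1. The degree is 4 — no degree-3 curve has this shape.
2. The integer polynomial consistent with all of this is the stated p.

x^4 + 3*x^3*y - x^2*y^2 + 3*y^2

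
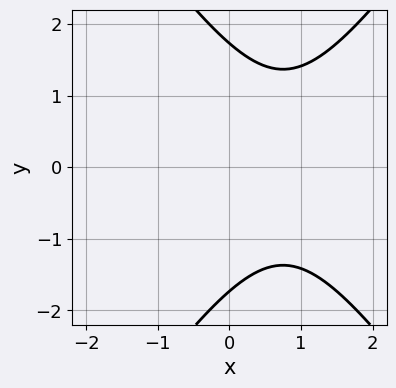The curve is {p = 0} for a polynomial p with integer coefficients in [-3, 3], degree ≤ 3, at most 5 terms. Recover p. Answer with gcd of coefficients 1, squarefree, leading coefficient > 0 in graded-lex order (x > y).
2*x^2 - y^2 - 3*x + 3

First, deg p = 2. The shape is more complex than any degree-1 curve.
Next, symmetries: the y ↦ −y reflection is a symmetry, so y appears only in even powers.
Next, against the integer gridlines: no x-intercept at any integer in the box.
Finally, the integer polynomial consistent with all of this is the stated p.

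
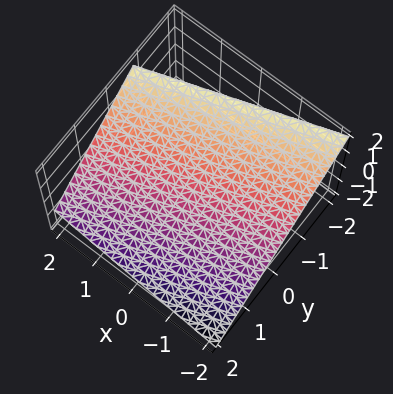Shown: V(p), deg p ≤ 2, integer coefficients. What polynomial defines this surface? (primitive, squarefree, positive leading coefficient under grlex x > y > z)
(a) The degree is 1 — the surface is flat (a plane).
(b) From the axis intercepts and sections: it meets the x-axis at x = -2 (among the integer gridlines).
(c) Putting this together gives p.

x - 3*y - 3*z + 2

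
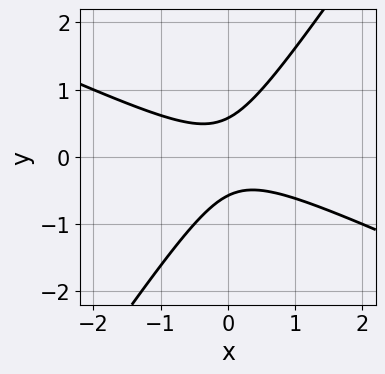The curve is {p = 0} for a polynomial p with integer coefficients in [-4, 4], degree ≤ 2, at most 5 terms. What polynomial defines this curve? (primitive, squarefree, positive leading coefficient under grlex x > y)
First, degree: a generic line meets the curve in up to 2 points, so deg p = 2.
Then, from the visible intercepts: the curve avoids every integer x-axis point in the box.
Finally, matching integer coefficients to the picture gives p.

2*x^2 + 3*x*y - 3*y^2 + 1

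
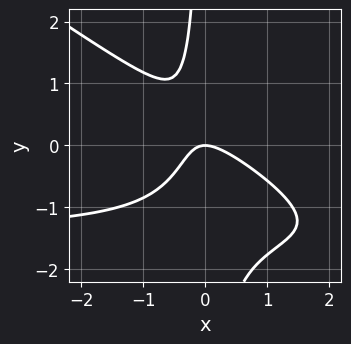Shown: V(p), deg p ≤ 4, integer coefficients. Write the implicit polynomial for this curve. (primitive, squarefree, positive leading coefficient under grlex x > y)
2*x^2*y + 3*x*y^2 + 3*x^2 + 3*x*y + 2*y

First, deg p = 3. The shape is more complex than any degree-2 curve.
Then, from the axis intercepts and sections: it crosses the y-axis at the gridline y = 0; it crosses the x-axis at the gridline x = 0.
Finally, these observations pin down the coefficients.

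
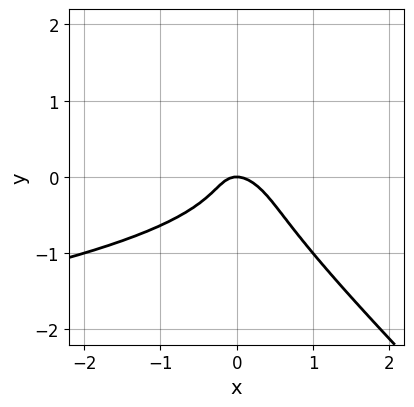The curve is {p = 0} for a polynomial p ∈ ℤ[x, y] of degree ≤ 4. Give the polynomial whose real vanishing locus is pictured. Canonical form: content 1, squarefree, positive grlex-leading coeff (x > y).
3*x*y^2 + 3*y^3 + 2*x^2 + x*y + y

1. The degree is 3 — the shape is more complex than any degree-2 curve.
2. From the axis intercepts and sections: it crosses the x-axis at the gridline x = 0; one y-axis crossing is at y = 0.
3. Fitting integer coefficients to these (and the overall shape) gives p.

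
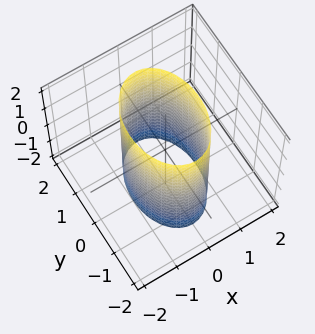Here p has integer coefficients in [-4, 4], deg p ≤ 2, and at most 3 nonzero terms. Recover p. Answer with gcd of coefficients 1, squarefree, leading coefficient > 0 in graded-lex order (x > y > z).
(a) The degree is 2 — a cylinder; a quadric.
(b) Symmetries: the y ↦ −y reflection is a symmetry, so y appears only in even powers; the z ↦ −z reflection is a symmetry, so z appears only in even powers; mirror symmetry x ↦ −x ⇒ only even powers of x.
(c) Observable constraints: the x-axis gridline crossings are at x ∈ {-1, 1}; it misses every integer gridline on the z-axis.
(d) Together with the visible shape, these determine p as stated.

2*x^2 + y^2 - 2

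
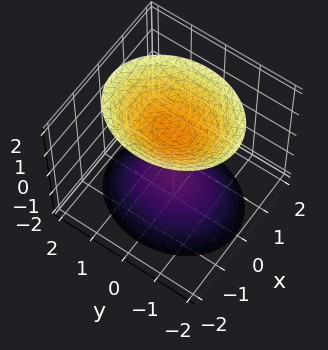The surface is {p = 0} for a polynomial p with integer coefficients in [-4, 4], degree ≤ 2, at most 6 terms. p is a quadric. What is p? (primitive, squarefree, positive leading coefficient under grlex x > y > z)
3*x^2 + 2*y^2 - 2*z^2 + 2

1. I count 2 distinct pieces. They look like related sheets of one shape, so recover p as a whole.
2. The degree is 2 — two sheets facing apart; a quadric.
3. Symmetries: mirror symmetry y ↦ −y ⇒ only even powers of y; the z ↦ −z reflection is a symmetry, so z appears only in even powers; it's symmetric under x → −x, forcing even powers of x.
4. From the visible intercepts: it misses every integer gridline on the y-axis; the z-axis gridline crossings are at z ∈ {-1, 1}; no x-intercept at any integer in the box.
5. Putting this together gives p.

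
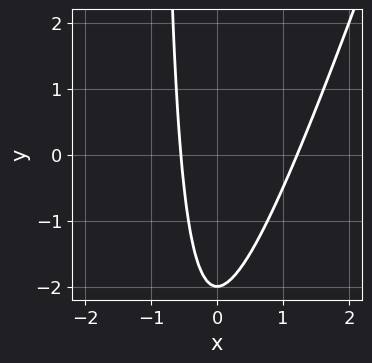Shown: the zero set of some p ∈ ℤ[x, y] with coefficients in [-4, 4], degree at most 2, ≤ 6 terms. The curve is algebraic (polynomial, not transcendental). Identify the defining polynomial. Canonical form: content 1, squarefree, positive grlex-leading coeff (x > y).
3*x^2 - x*y - 2*x - y - 2

deg p = 2. The shape is more complex than any degree-1 curve.
Against the integer gridlines: one y-axis crossing is at y = -2.
Matching integer coefficients to the picture gives p.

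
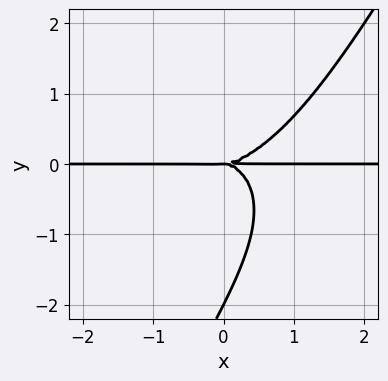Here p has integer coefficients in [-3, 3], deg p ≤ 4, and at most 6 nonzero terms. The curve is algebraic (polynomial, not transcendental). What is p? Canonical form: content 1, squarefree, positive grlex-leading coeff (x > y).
x^3*y - x^2*y^2 + 2*x*y^3 - y^4 - 2*y^3

First, deg p = 4.
Next, observable constraints: every point of the x-axis in the box is on the curve; among the integer gridlines, it crosses the y-axis at y ∈ {-2, 0}.
Finally, putting this together gives p.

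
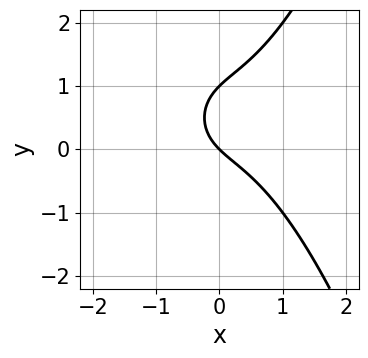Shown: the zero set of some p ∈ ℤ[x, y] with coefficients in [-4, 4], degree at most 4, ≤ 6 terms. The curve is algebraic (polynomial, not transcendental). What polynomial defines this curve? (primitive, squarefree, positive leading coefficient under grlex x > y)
x^3 - y^2 + x + y

First, degree: the shape is more complex than any degree-2 curve, so deg p = 3.
Next, from the axis intercepts and sections: the y-axis gridline crossings are at y ∈ {0, 1}; one x-axis crossing is at x = 0.
Finally, assembling these constraints gives the stated polynomial.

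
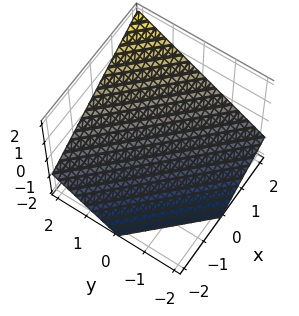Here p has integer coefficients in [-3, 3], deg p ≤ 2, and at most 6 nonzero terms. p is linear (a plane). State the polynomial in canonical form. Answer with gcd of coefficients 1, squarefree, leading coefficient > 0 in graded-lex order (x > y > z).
1. Degree: every cross-section is a straight line — this is a plane, so deg p = 1.
2. Observable constraints: it meets the x-axis at x = 1 (among the integer gridlines); one y-axis crossing is at y = 1.
3. Together with the visible shape, these determine p as stated.

2*x + 2*y - 3*z - 2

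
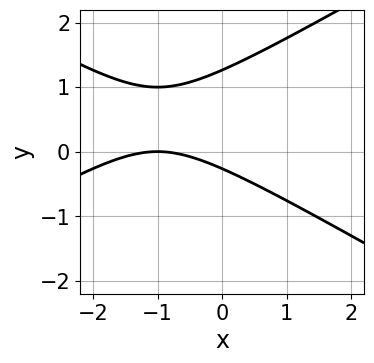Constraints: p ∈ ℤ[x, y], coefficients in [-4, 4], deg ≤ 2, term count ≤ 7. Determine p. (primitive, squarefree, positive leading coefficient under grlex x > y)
x^2 - 3*y^2 + 2*x + 3*y + 1

1. deg p = 2. The shape is more complex than any degree-1 curve.
2. From the visible intercepts: one x-axis crossing is at x = -1.
3. Fitting integer coefficients to these (and the overall shape) gives p.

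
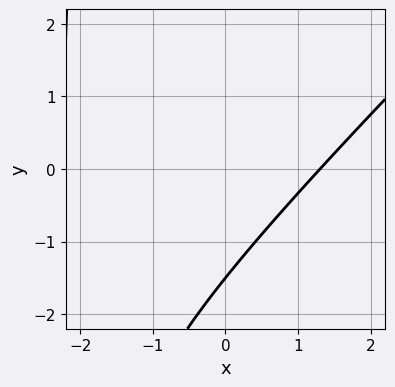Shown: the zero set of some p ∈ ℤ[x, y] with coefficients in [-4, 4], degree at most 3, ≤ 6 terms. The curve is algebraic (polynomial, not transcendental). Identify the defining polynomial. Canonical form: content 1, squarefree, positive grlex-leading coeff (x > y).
1. Degree: a generic line meets the curve in up to 2 points, so deg p = 2.
2. The integer polynomial consistent with all of this is the stated p.

x^2 - x*y + x - 2*y - 3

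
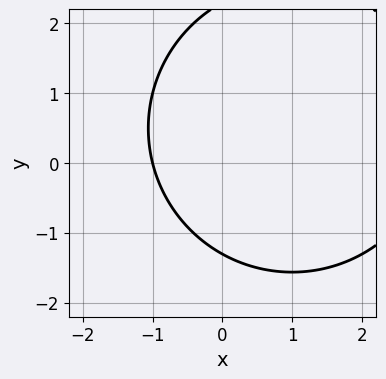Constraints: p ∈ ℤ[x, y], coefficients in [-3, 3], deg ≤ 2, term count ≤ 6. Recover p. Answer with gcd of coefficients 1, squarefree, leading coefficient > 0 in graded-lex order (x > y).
x^2 + y^2 - 2*x - y - 3

Degree: no degree-1 curve has this shape, so deg p = 2.
Checking where it meets the axes: it meets the x-axis at x = -1 (among the integer gridlines).
Solving for integer coefficients yields p as stated.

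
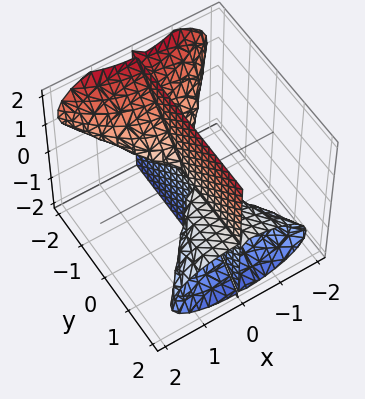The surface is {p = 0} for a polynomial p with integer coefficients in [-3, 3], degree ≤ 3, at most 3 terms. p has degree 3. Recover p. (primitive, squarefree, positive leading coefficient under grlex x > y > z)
x^3 + 3*x*y*z + 3*x*z^2

1. I count 3 distinct pieces. They look like related sheets of one shape, so recover p as a whole.
2. Degree: no degree-2 surface has this shape, so deg p = 3.
3. Checking where it meets the axes: one x-axis crossing is at x = 0; the visible y-axis segment lies entirely on the surface; every point of the z-axis in the box is on the surface.
4. Together with the visible shape, these determine p as stated.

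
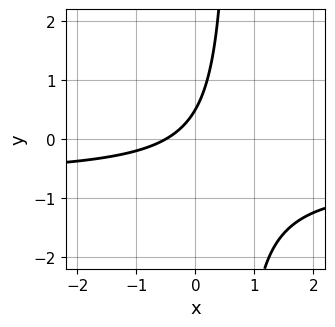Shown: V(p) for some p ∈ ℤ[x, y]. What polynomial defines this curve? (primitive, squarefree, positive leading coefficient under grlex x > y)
deg p = 2. No degree-1 curve has this shape.
Putting this together gives p.

3*x*y + 2*x - 2*y + 1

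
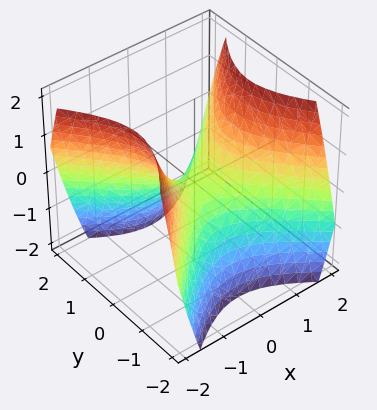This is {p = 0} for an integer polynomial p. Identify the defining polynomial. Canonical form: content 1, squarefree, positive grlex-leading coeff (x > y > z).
First, degree: a hyperbolic paraboloid; a quadric, so deg p = 2.
Then, symmetries: mirror symmetry x ↦ −x ⇒ only even powers of x; it's symmetric under y → −y, forcing even powers of y.
Next, from the axis intercepts and sections: it crosses the x-axis at the gridline x = 0; it meets the y-axis at y = 0 (among the integer gridlines).
Finally, solving for integer coefficients yields p as stated.

x^2 - y^2 - z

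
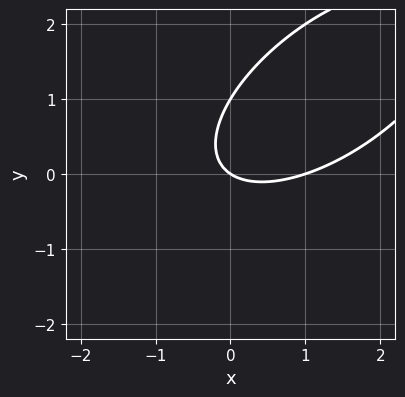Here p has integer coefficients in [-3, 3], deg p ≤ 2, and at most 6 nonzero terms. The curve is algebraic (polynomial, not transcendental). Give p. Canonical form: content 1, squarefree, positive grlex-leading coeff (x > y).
2*x^2 - 3*x*y + 3*y^2 - 2*x - 3*y

First, the degree is 2 — a generic line meets the curve in up to 2 points.
Next, checking where it meets the axes: the y-axis gridline crossings are at y ∈ {0, 1}; the x-axis gridline crossings are at x ∈ {0, 1}.
Finally, solving for integer coefficients yields p as stated.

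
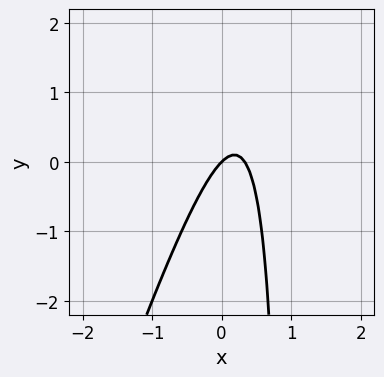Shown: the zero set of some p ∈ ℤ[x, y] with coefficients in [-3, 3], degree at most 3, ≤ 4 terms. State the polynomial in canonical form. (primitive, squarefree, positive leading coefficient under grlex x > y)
3*x^2 - x*y - x + y

First, the degree is 2 — the shape is more complex than any degree-1 curve.
Next, reading off the gridlines: it crosses the y-axis at the gridline y = 0; it meets the x-axis at x = 0 (among the integer gridlines).
Finally, together with the visible shape, these determine p as stated.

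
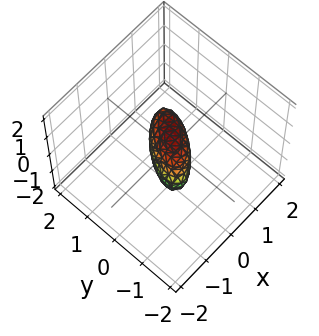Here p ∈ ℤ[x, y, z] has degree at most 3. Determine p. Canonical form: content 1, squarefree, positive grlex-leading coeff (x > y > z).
1. The degree is 2 — a generic line meets the surface in up to 2 points.
2. Matching integer coefficients to the picture gives p.

3*x^2 - 3*x*y - x*z + 2*y^2 + 2*z^2 - 1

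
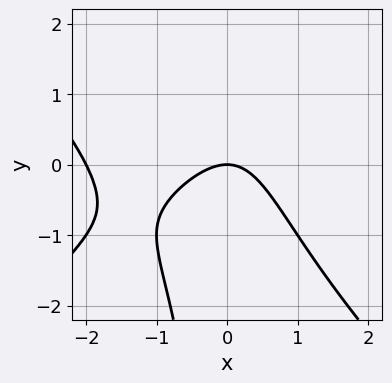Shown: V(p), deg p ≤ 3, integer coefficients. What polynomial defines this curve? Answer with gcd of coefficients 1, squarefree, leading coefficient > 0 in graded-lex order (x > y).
(a) The degree is 3 — the shape is more complex than any degree-2 curve.
(b) Checking where it meets the axes: it crosses the y-axis at the gridline y = 0; the x-axis gridline crossings are at x ∈ {-2, 0}.
(c) Solving for integer coefficients yields p as stated.

x^3 - x*y^2 + 2*x^2 + 2*y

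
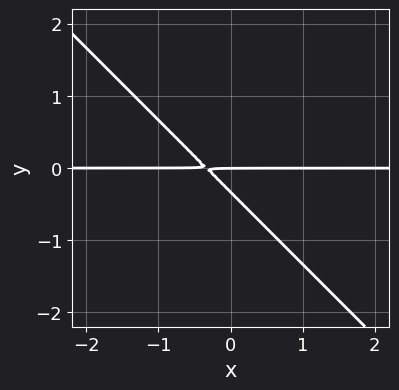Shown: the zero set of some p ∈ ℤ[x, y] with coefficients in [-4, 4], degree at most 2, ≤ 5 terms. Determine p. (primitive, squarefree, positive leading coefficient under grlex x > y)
The degree is 2 — a generic line meets the curve in up to 2 points.
Reading off the gridlines: it meets the y-axis at y = 0 (among the integer gridlines); every point of the x-axis in the box is on the curve.
Together with the visible shape, these determine p as stated.

3*x*y + 3*y^2 + y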